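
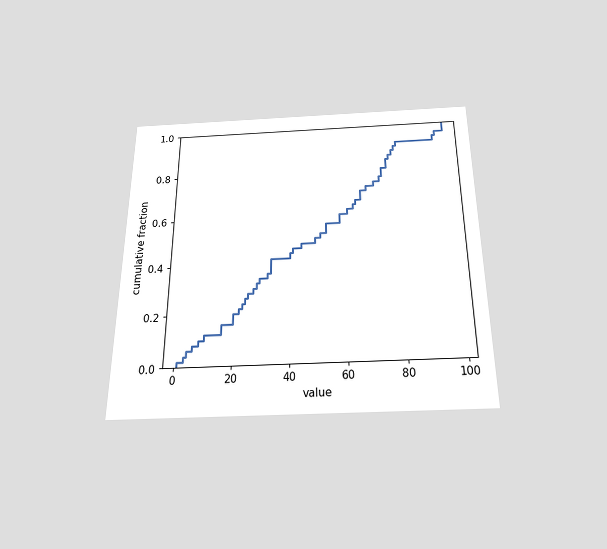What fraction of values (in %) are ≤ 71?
74%

The chart is viewed slightly from below. At x=71 the ECDF step is at 74%.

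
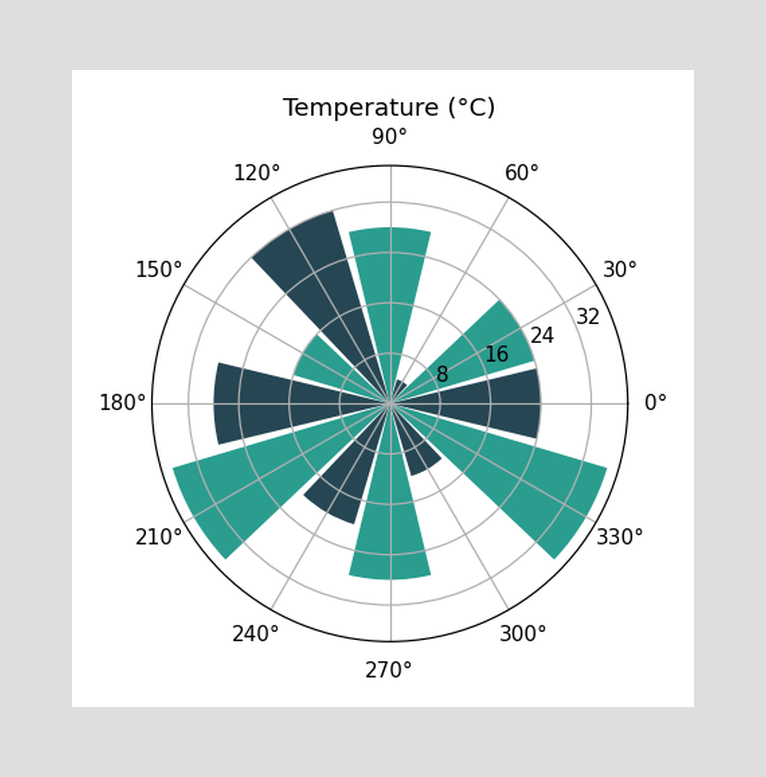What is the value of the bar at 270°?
The bar at 270° reaches 28°C on the radial axis.

28°C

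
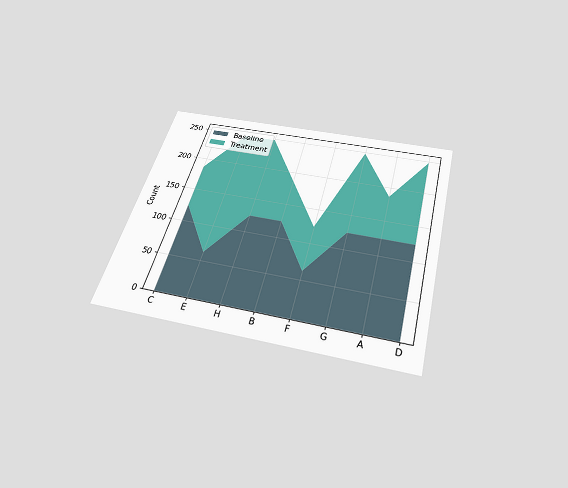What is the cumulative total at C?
The chart is tilted about 15° clockwise and viewed slightly from below. The stacked total at C reaches 186.

186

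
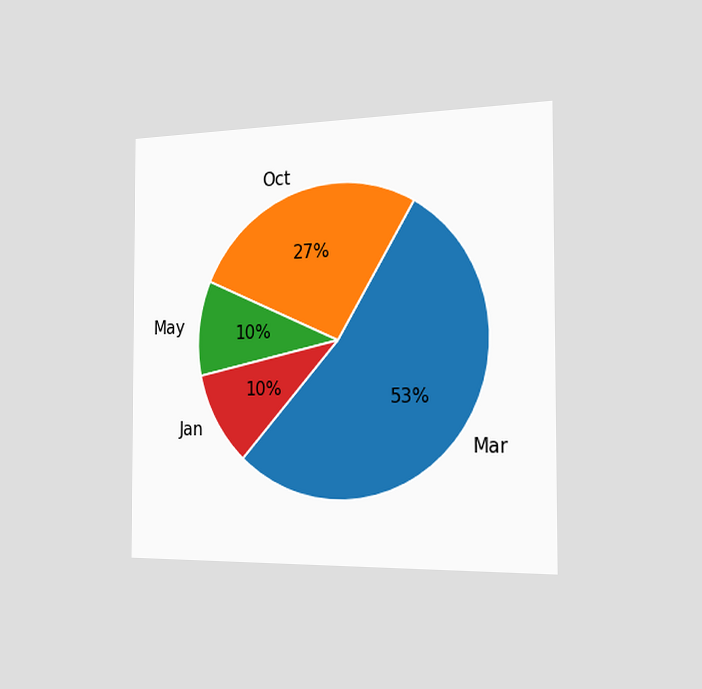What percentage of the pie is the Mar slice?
The chart is viewed slightly from the right. The Mar slice takes up 53% of the pie.

53%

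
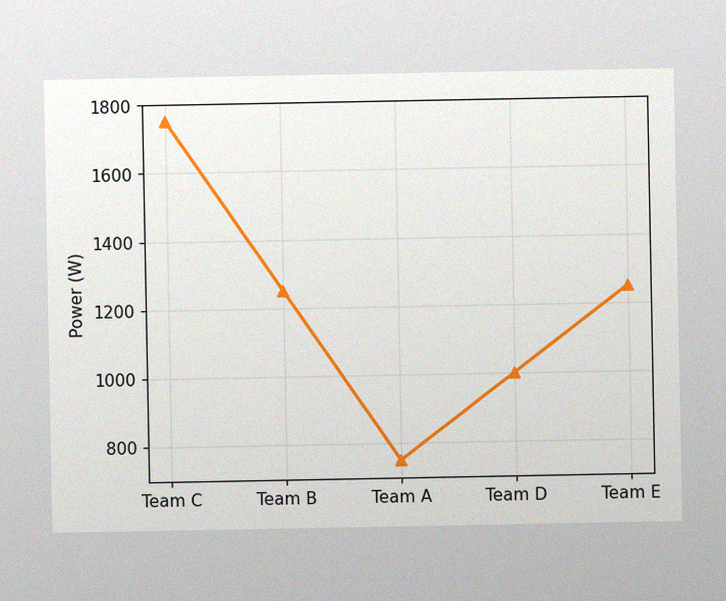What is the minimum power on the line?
750W

The image has some photo noise and uneven lighting. The lowest point is at Team A, and reading across to the y-axis gives 750W.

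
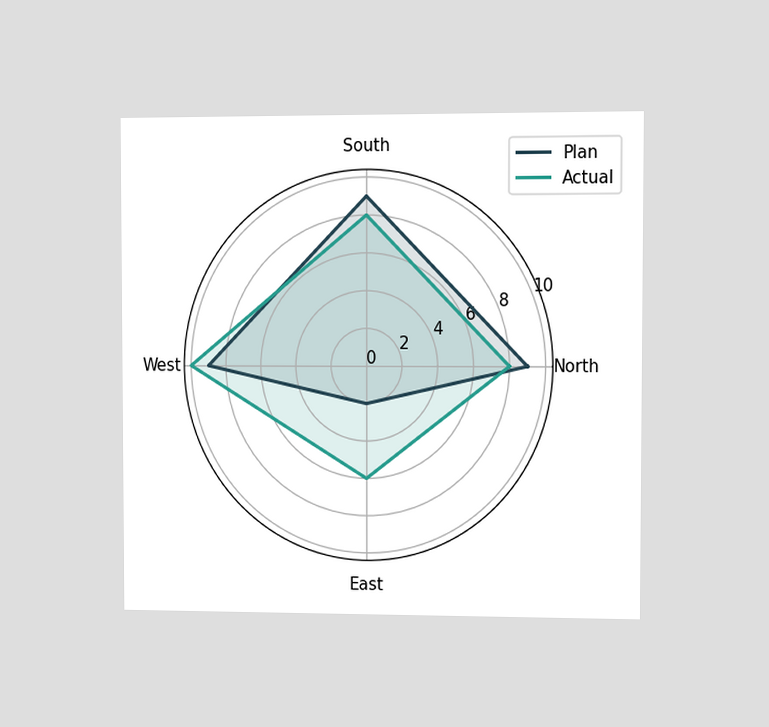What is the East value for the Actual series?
6

The chart is viewed at a slight angle. On the East axis, Actual reaches 6.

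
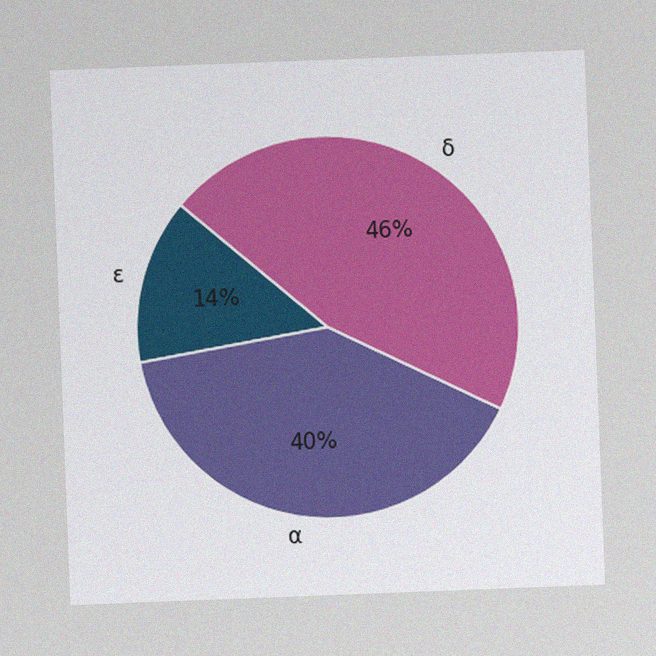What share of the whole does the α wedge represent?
40%

The chart is tilted about 2° counter-clockwise, with some photo noise. The α slice takes up 40% of the pie.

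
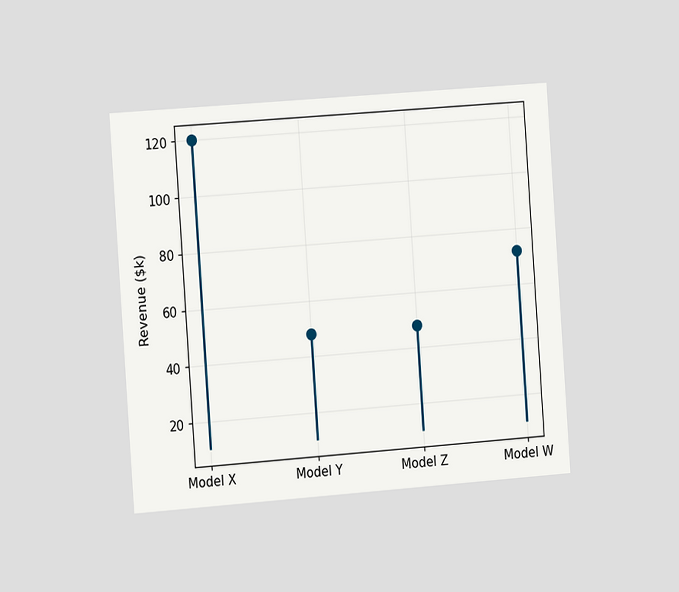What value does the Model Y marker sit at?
The chart is tilted about 4° counter-clockwise and viewed slightly from the left. The Model Y marker sits at $48k.

$48k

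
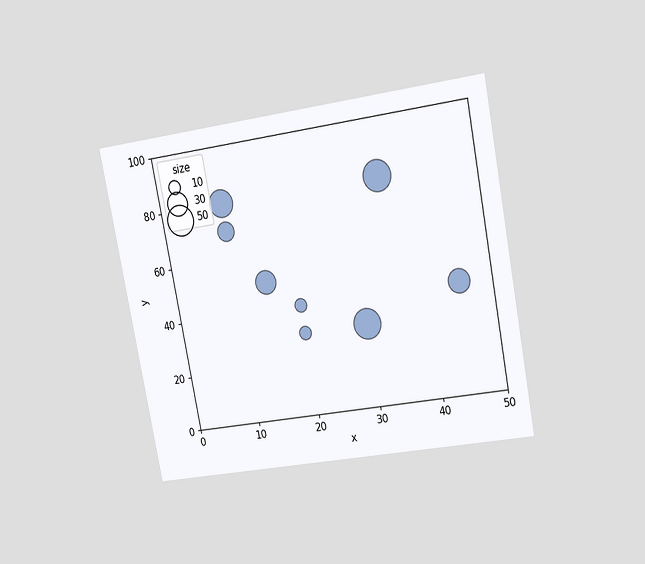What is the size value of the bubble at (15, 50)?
The chart is tilted about 11° counter-clockwise and viewed at a slight angle. Matching the bubble at (15, 50) against the size legend gives 30.

30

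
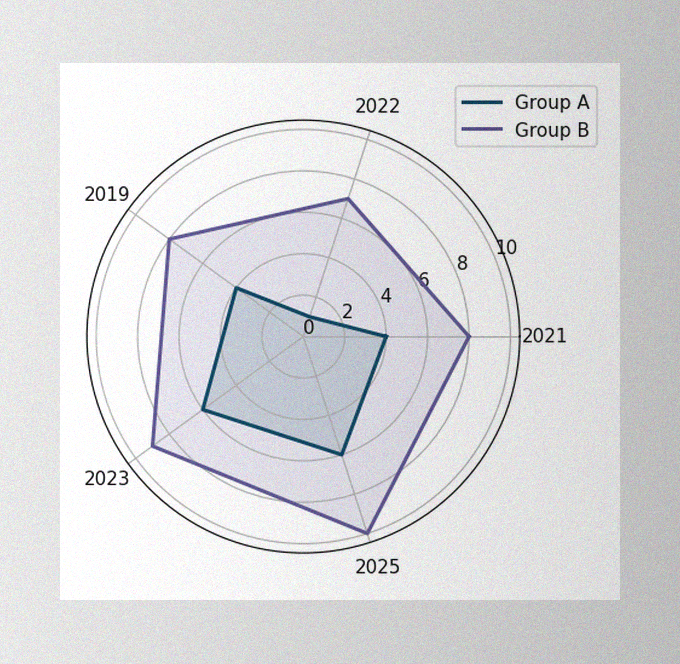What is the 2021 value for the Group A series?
The image has some photo noise and uneven lighting. On the 2021 axis, Group A reaches 4.

4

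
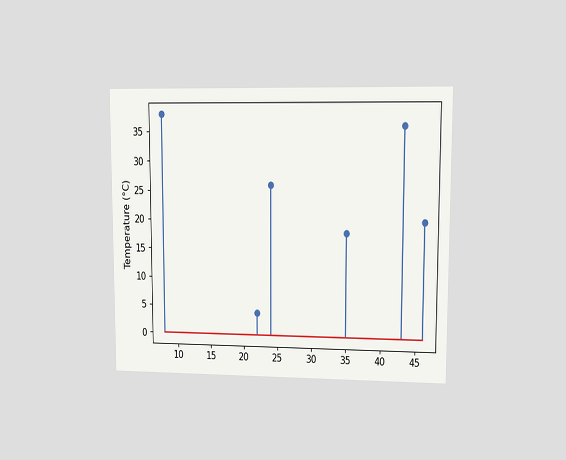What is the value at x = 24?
26°C

The chart is viewed at a slight angle. The stem at x=24 reaches 26°C.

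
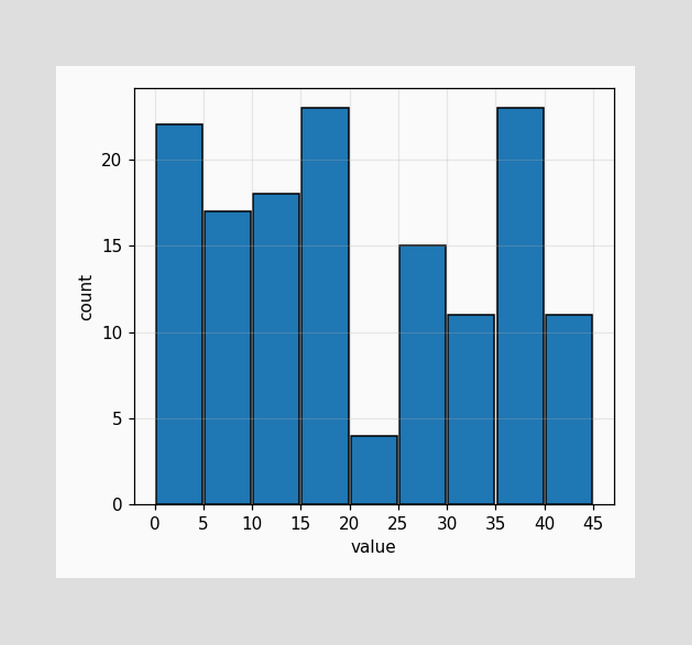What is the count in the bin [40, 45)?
The [40, 45) bin has height 11.

11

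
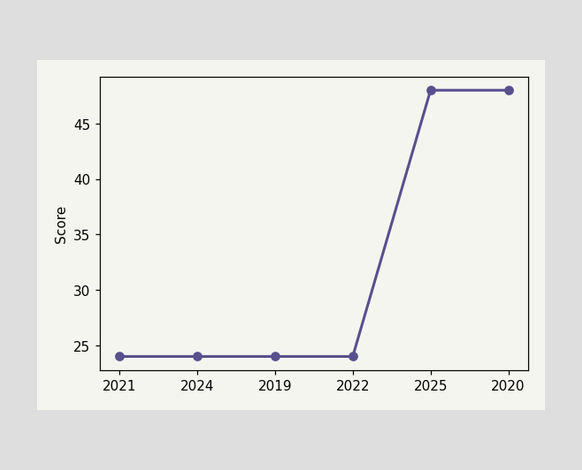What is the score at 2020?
At 2020, the line is at 48.

48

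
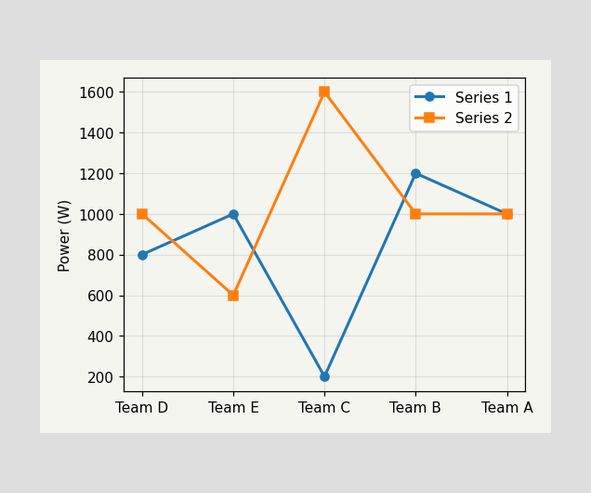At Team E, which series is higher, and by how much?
Series 1, by 400W

At Team E, Series 1 sits above the other line by 400W.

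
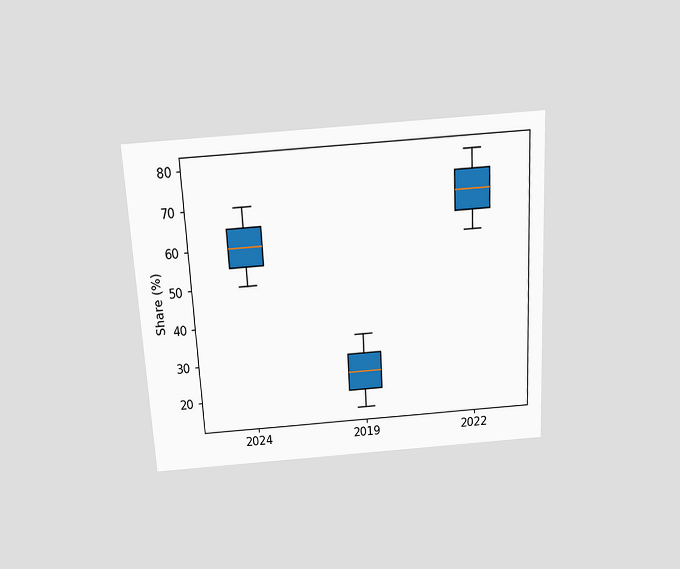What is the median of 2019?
25%

The chart is tilted about 3° counter-clockwise and viewed slightly from above. The median line in the 2019 box sits at 25%.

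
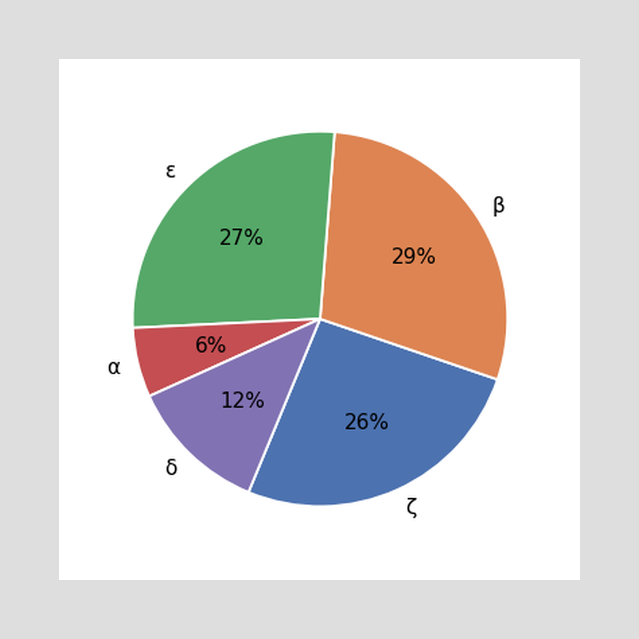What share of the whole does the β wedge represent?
The β slice takes up 29% of the pie.

29%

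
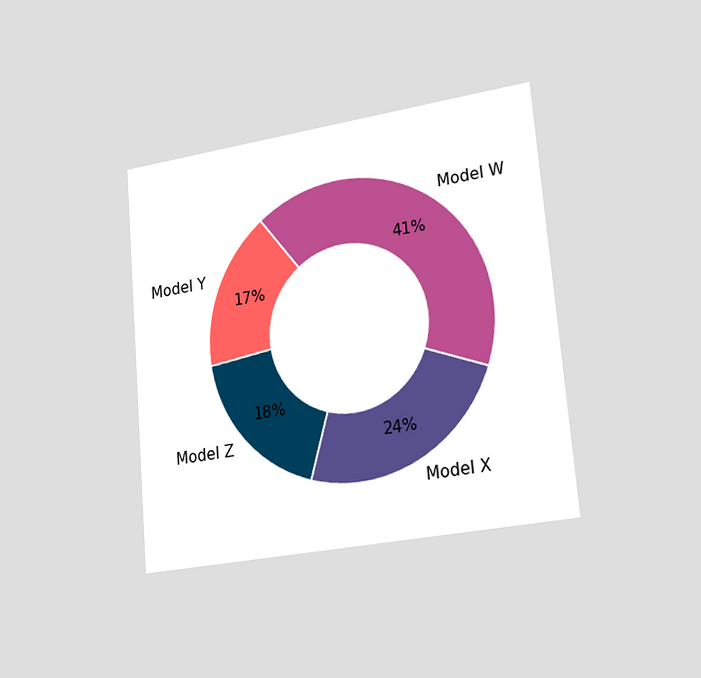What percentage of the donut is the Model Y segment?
17%

The chart is tilted about 5° counter-clockwise and viewed slightly from the right. The Model Y segment takes up 17% of the ring.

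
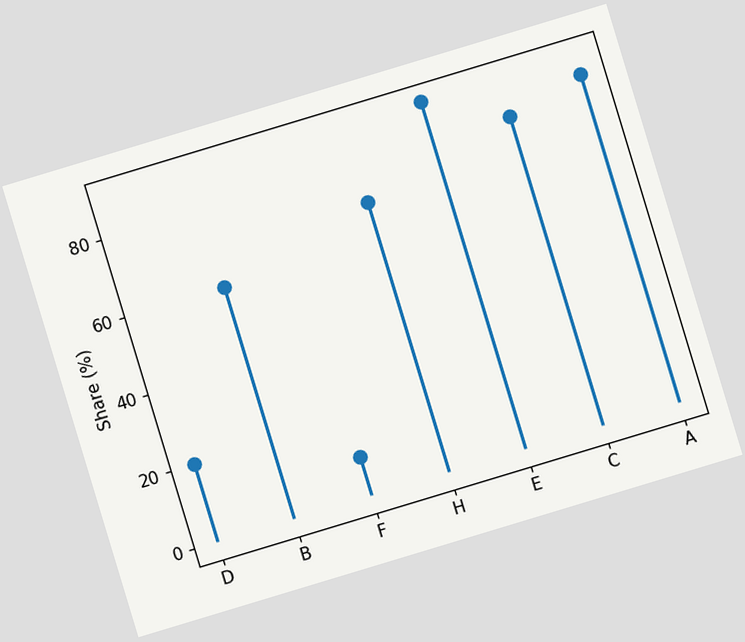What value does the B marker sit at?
60%

The chart is tilted about 17° counter-clockwise. The B marker sits at 60%.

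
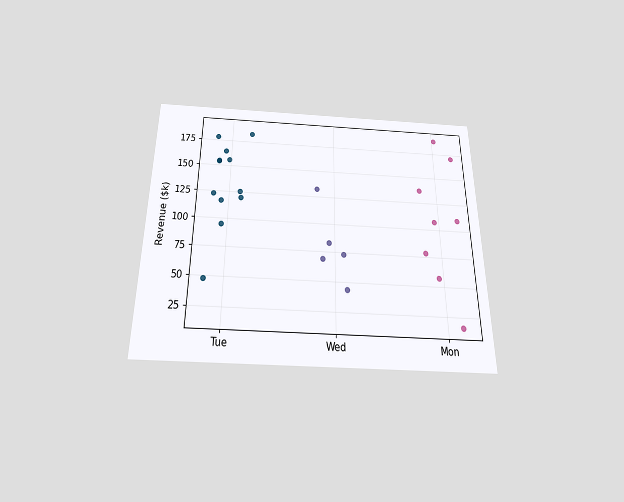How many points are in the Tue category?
The chart is viewed slightly from below. Counting the markers in the Tue column gives 12.

12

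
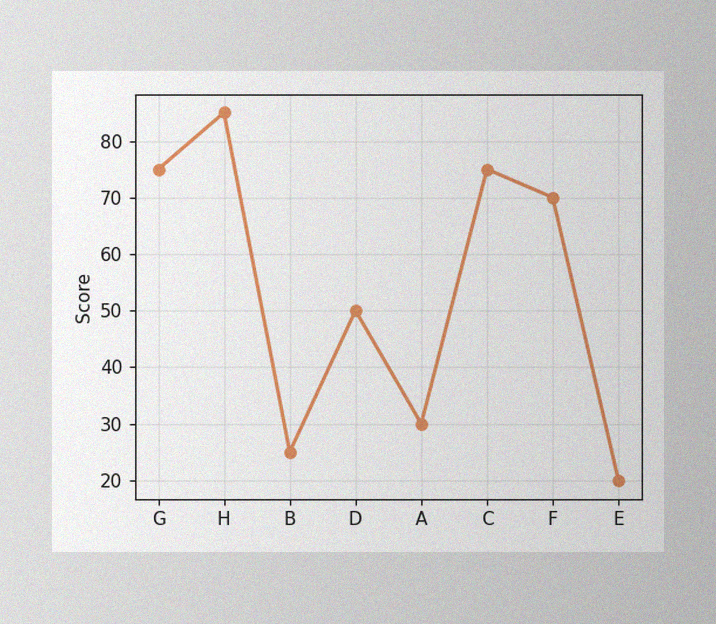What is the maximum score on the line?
85

The image has some photo noise and uneven lighting. The highest point is at H, and reading across to the y-axis gives 85.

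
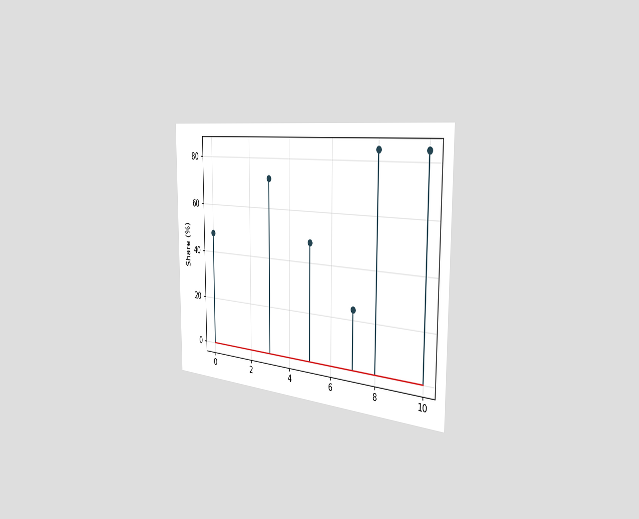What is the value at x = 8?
The chart is viewed slightly from the right. The stem at x=8 reaches 84%.

84%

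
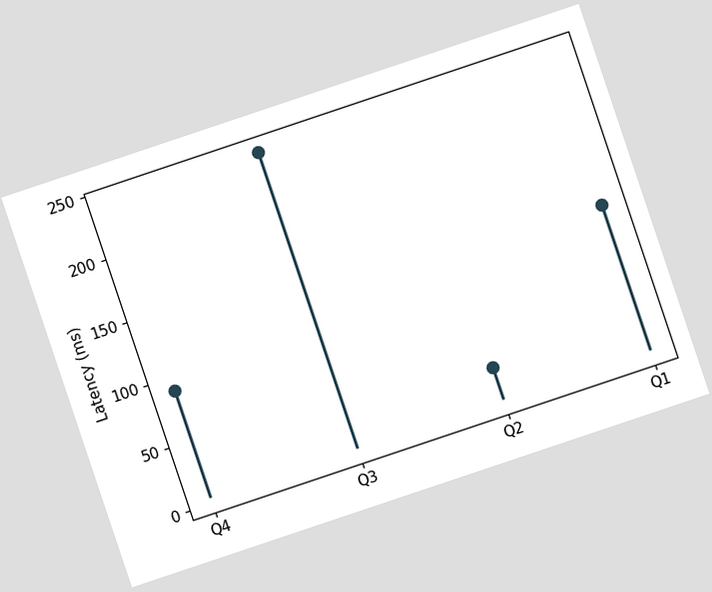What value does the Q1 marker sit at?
120ms

The chart is tilted about 19° counter-clockwise. The Q1 marker sits at 120ms.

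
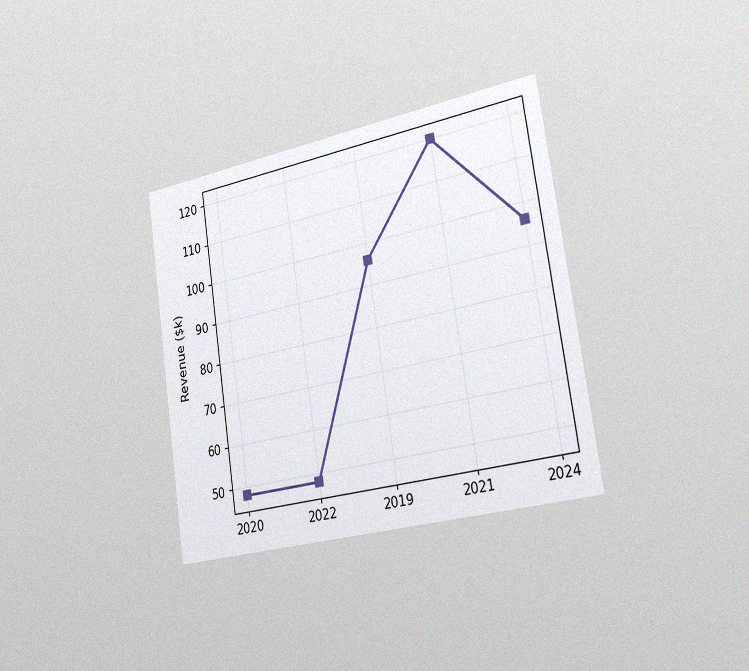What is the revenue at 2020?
The chart is tilted about 9° counter-clockwise and viewed slightly from the right, with some photo noise. At 2020, the line is at $48k.

$48k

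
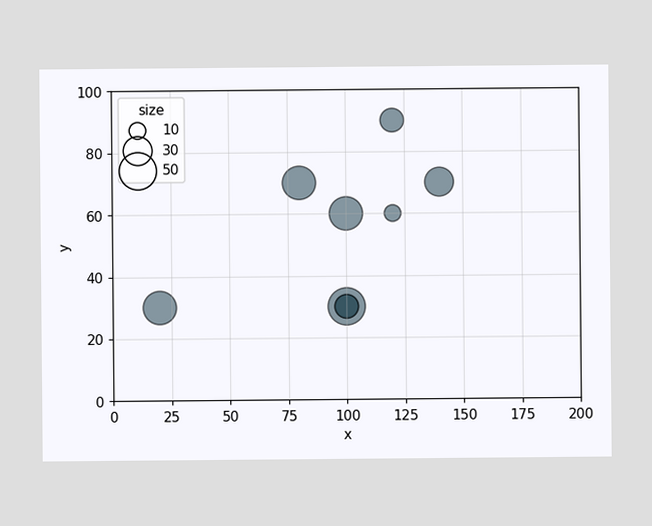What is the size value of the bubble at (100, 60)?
Matching the bubble at (100, 60) against the size legend gives 40.

40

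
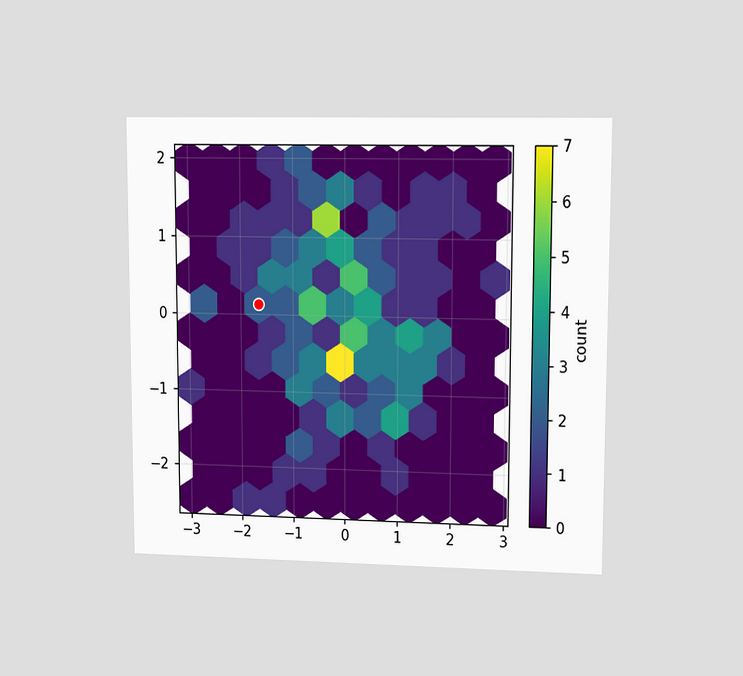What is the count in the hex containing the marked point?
The chart is viewed at a slight angle. The marked hex reads 2 on the colorbar.

2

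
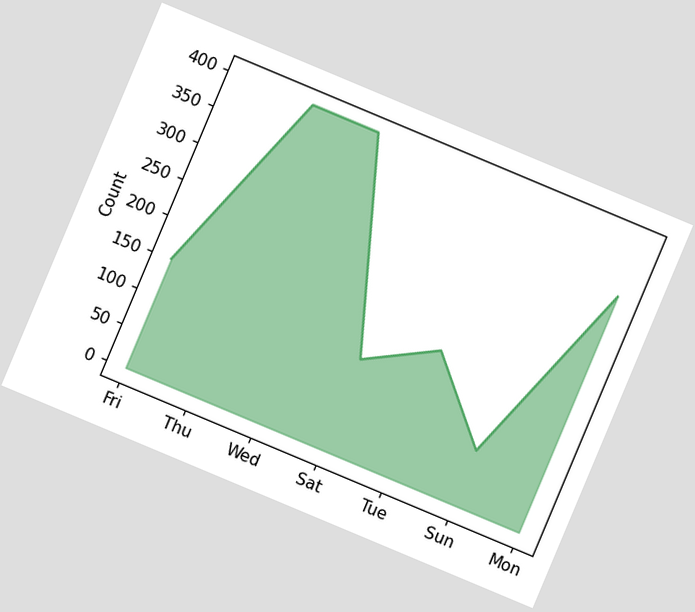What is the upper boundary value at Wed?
400

The chart is tilted about 23° clockwise. At Wed the upper boundary is at 400.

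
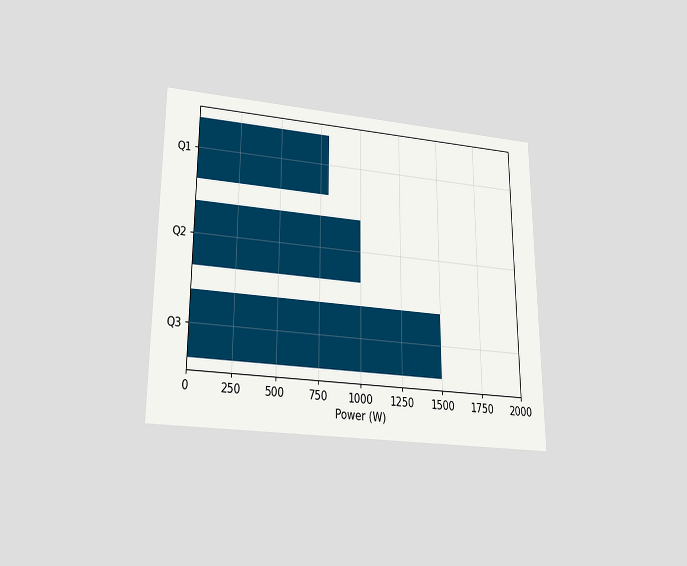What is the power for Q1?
The chart is viewed slightly from below. Reading along the chart's x-axis, the Q1 bar reaches 800W.

800W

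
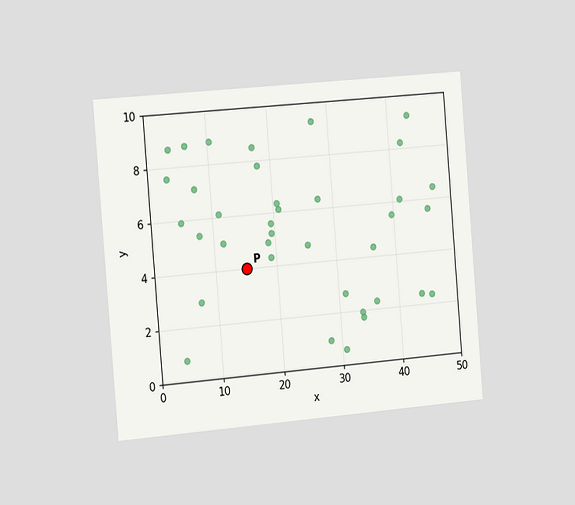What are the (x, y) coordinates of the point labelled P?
(15, 4)

The chart is tilted about 5° counter-clockwise and viewed slightly from the left. Following the gridlines from P to each axis, P sits at (15, 4).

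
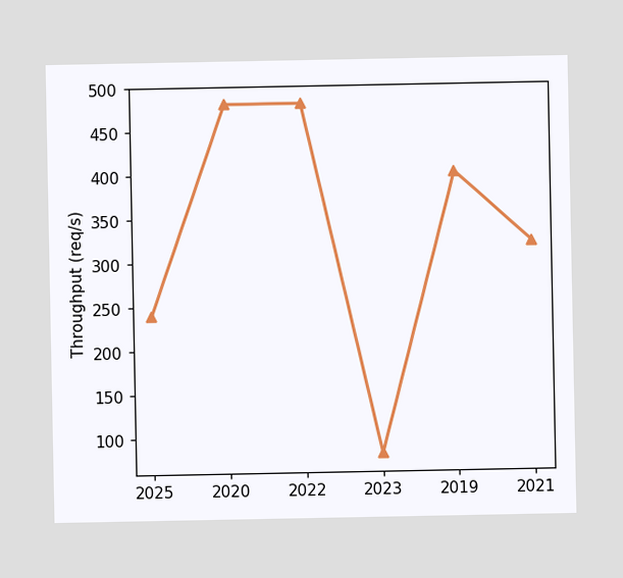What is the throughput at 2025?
At 2025, the line is at 240req/s.

240req/s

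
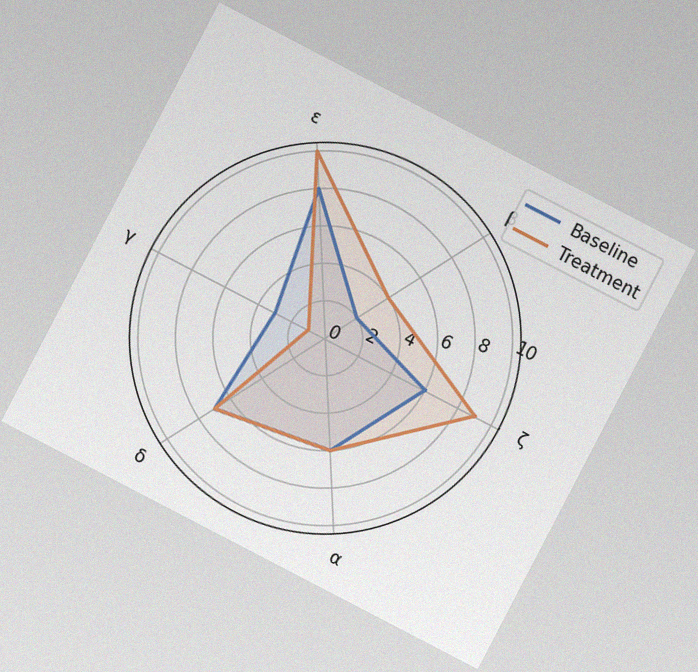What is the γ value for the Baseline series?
3

The chart is tilted about 28° clockwise, with some photo noise. On the γ axis, Baseline reaches 3.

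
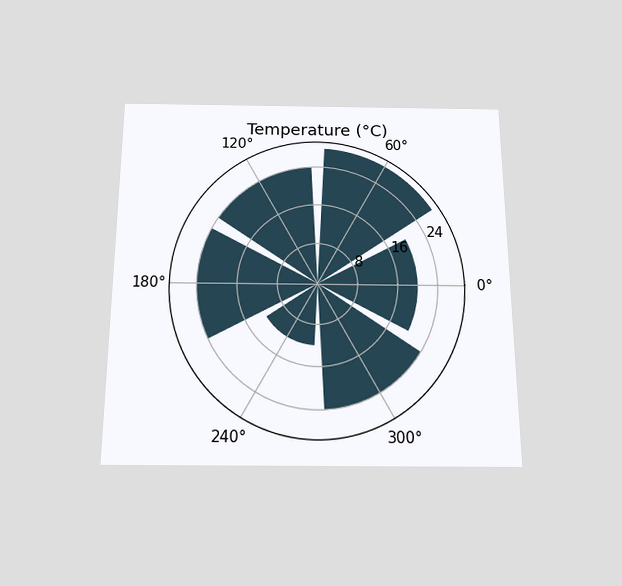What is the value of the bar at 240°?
12°C

The chart is viewed slightly from below. The bar at 240° reaches 12°C on the radial axis.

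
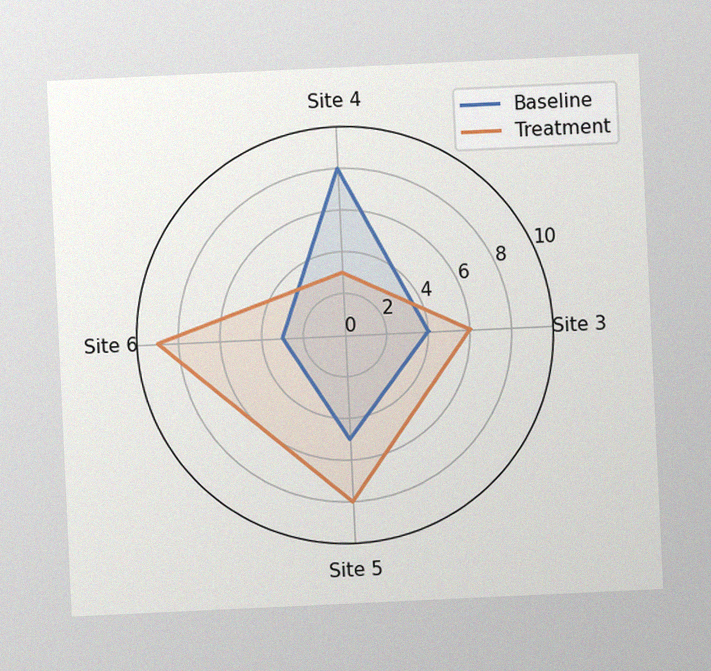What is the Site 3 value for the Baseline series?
4

The chart is tilted about 3° counter-clockwise, with some photo noise. On the Site 3 axis, Baseline reaches 4.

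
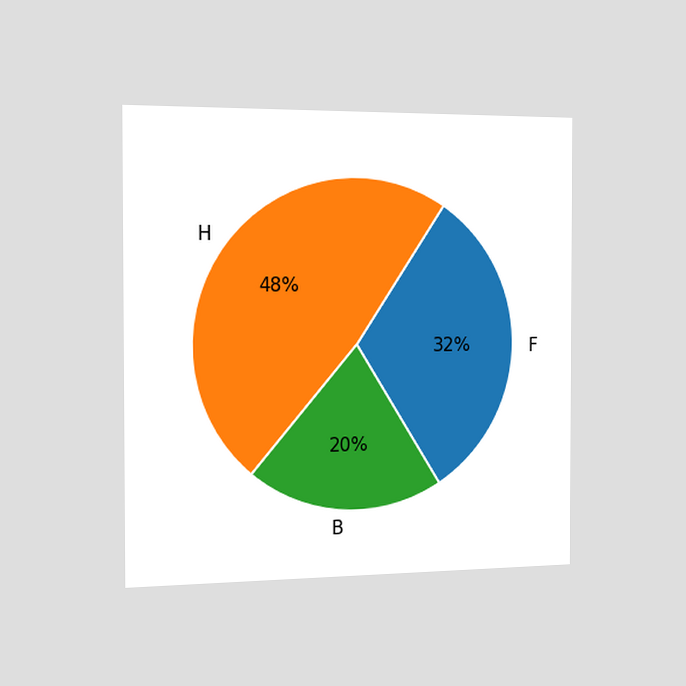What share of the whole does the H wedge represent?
The chart is viewed slightly from the left. The H slice takes up 48% of the pie.

48%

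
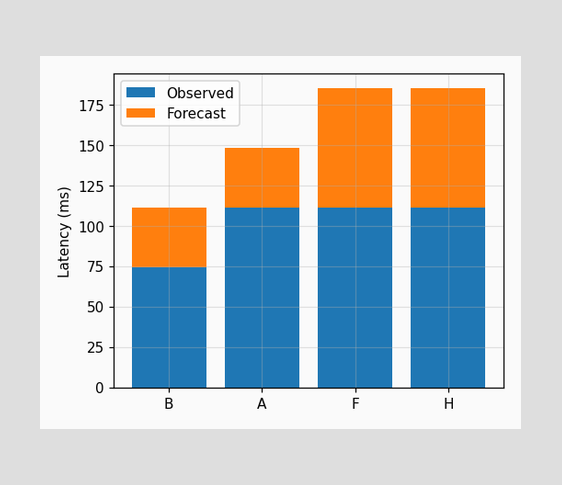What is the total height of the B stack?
111ms

The B stack's top reaches 111ms on the y-axis.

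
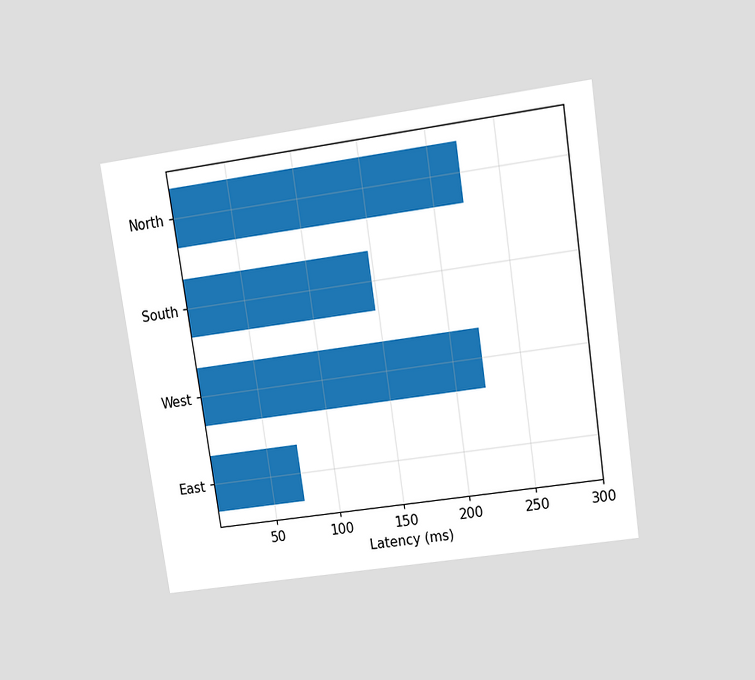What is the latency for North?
222ms

The chart is tilted about 8° counter-clockwise and viewed at a slight angle. Reading along the chart's x-axis, the North bar reaches 222ms.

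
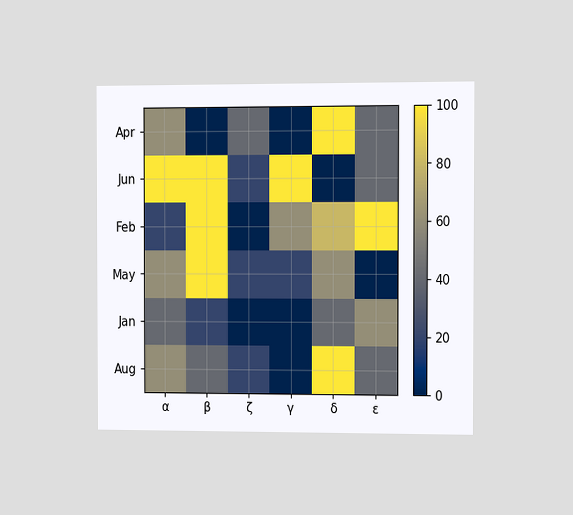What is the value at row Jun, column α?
100

The chart is viewed at a slight angle. Matching cell (Jun, α) against the colorbar gives 100.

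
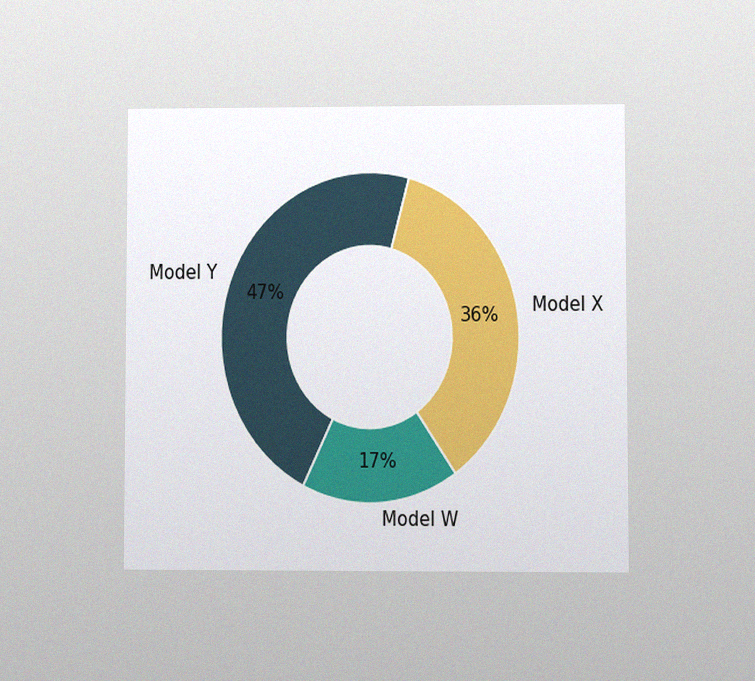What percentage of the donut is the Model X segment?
The chart is viewed at a slight angle, with some photo noise. The Model X segment takes up 36% of the ring.

36%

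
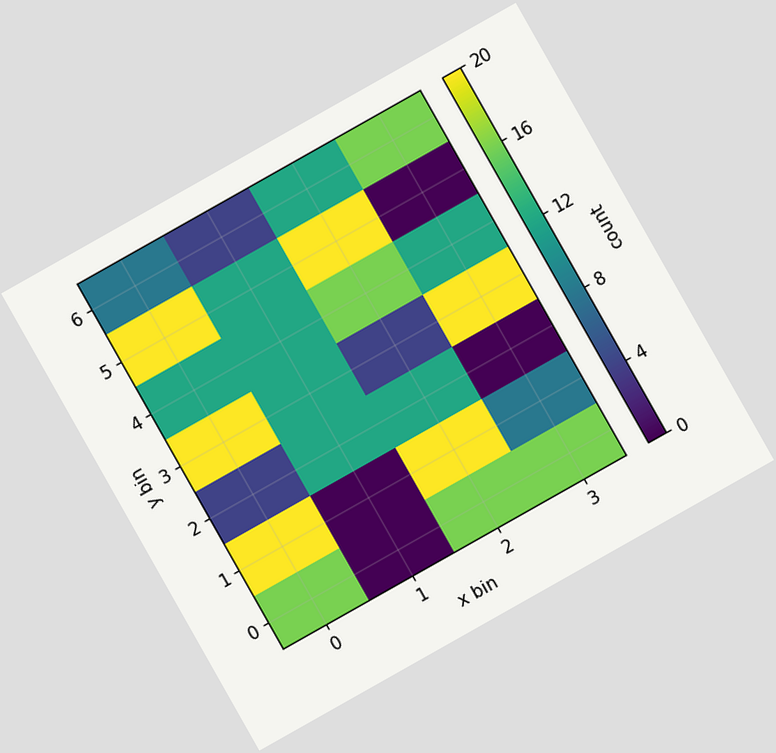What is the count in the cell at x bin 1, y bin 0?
The chart is tilted about 29° counter-clockwise. Matching the cell (1, 0) against the colorbar gives 0.

0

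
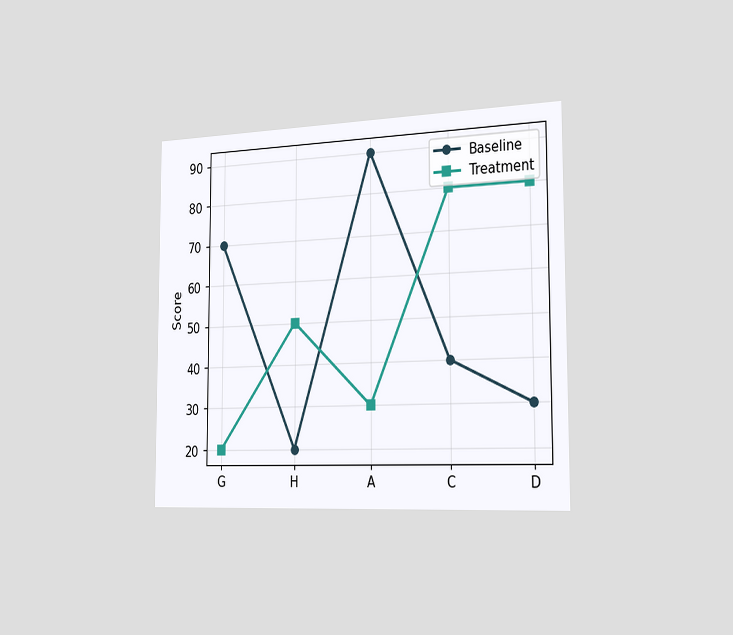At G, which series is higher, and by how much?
Baseline, by 50

The chart is viewed slightly from the right. At G, Baseline sits above the other line by 50.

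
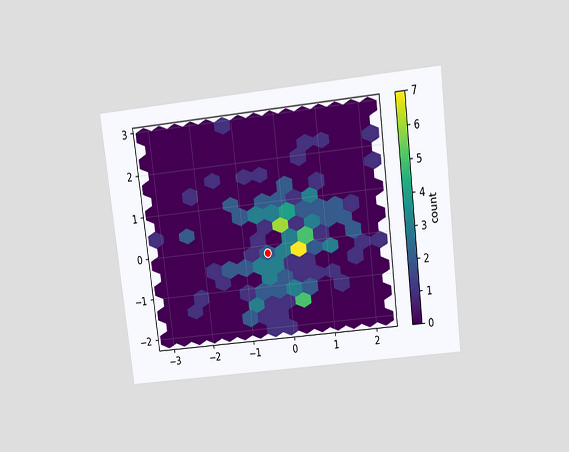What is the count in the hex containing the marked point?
2

The chart is tilted about 7° counter-clockwise and viewed slightly from above. The marked hex reads 2 on the colorbar.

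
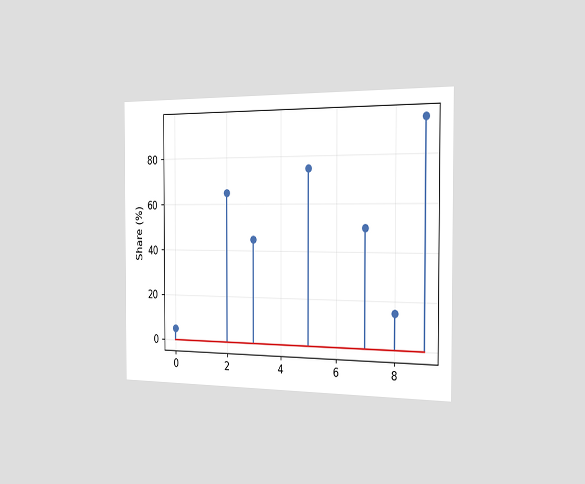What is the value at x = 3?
45%

The chart is viewed slightly from the right. The stem at x=3 reaches 45%.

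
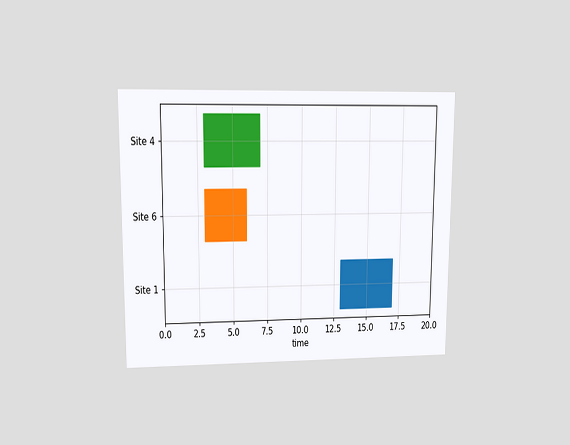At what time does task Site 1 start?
13

The chart is viewed at a slight angle. The Site 1 bar begins at t=13.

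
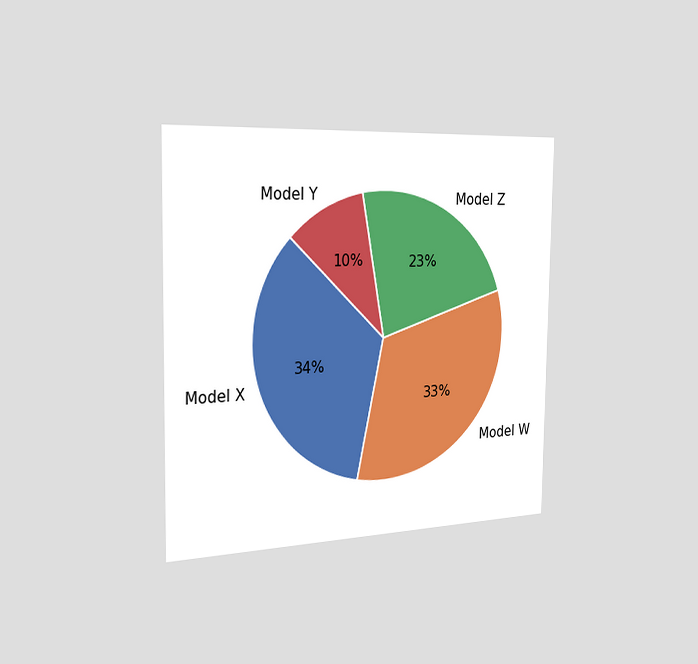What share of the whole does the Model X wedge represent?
The chart is viewed slightly from the left. The Model X slice takes up 34% of the pie.

34%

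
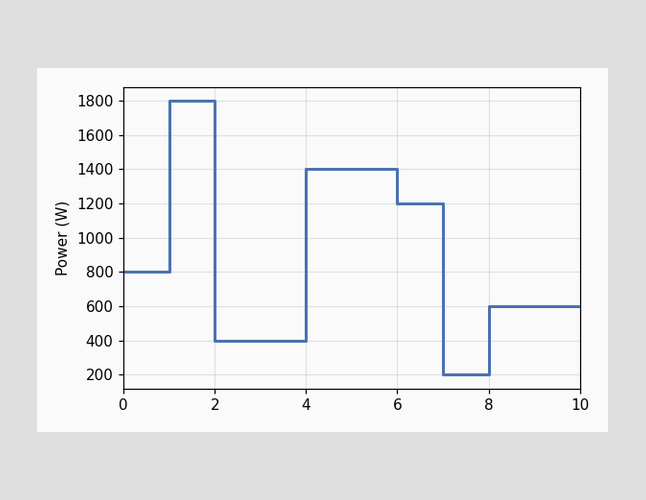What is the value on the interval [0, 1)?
On [0, 1) the step sits at 800W.

800W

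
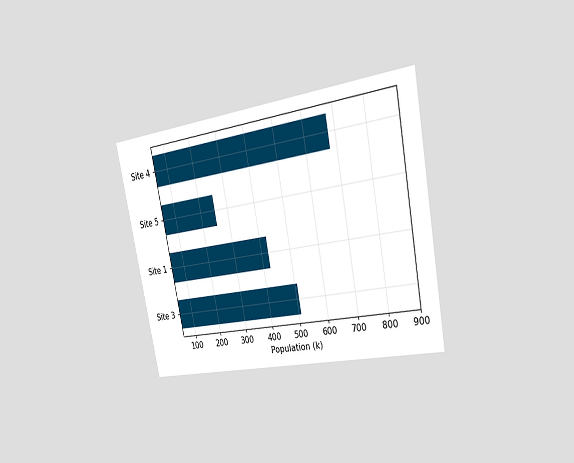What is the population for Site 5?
The chart is tilted about 11° counter-clockwise and viewed slightly from the right. Reading along the chart's x-axis, the Site 5 bar reaches 255k.

255k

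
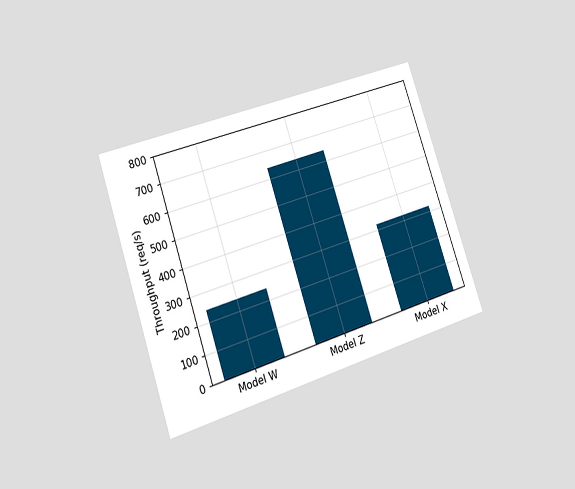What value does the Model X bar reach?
The chart is tilted about 19° counter-clockwise and viewed slightly from the left. Reading along the chart's y-axis, the Model X bar reaches 320req/s.

320req/s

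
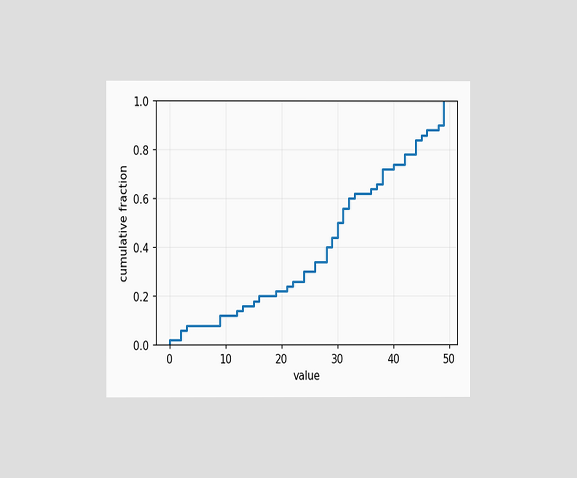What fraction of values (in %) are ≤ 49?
The chart is viewed at a slight angle. At x=49 the ECDF step is at 100%.

100%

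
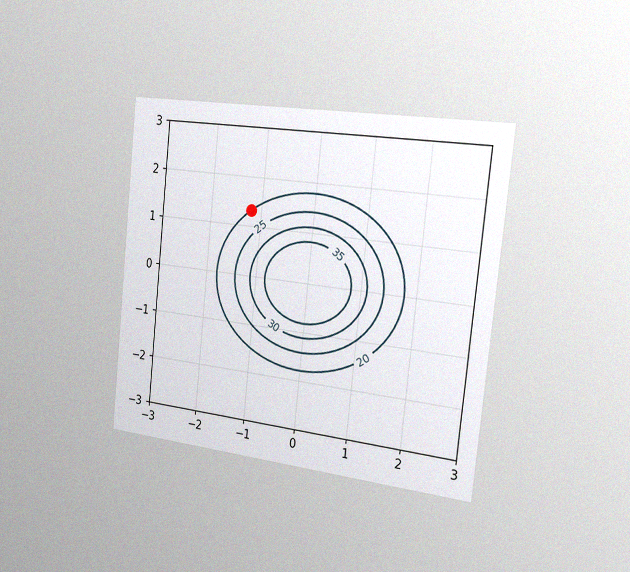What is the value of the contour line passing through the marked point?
The chart is tilted about 6° clockwise and viewed slightly from the right, with some photo noise. The marked point sits on the contour labelled 20.

20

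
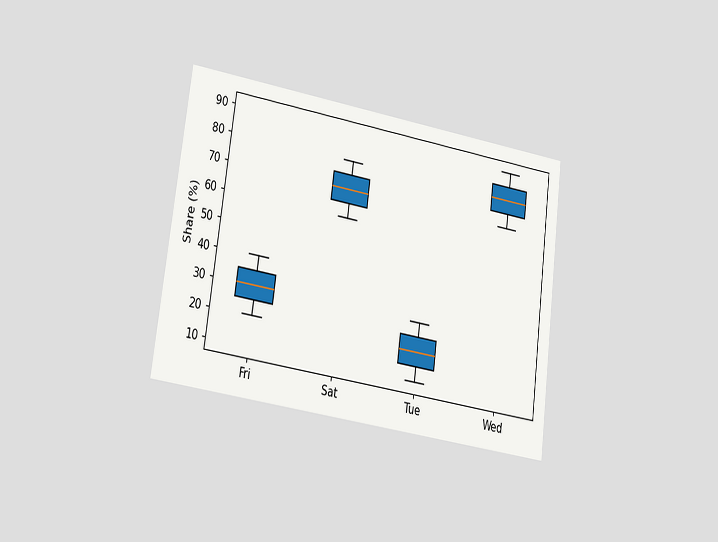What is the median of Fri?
The chart is tilted about 8° clockwise and viewed slightly from the left. The median line in the Fri box sits at 30%.

30%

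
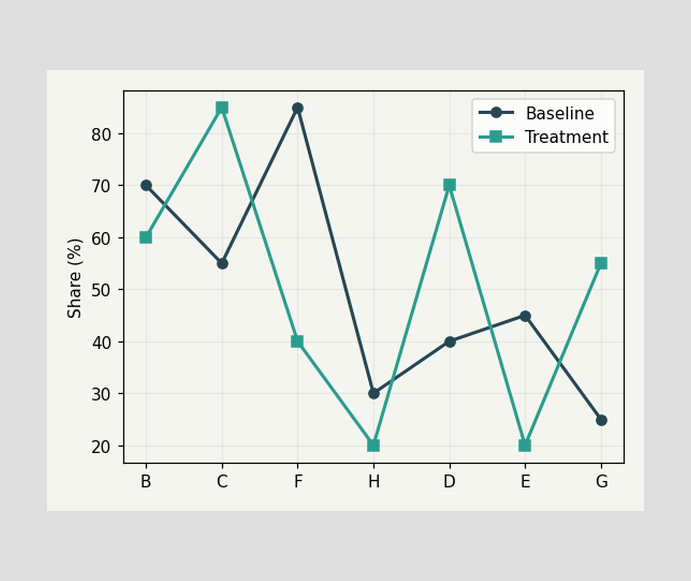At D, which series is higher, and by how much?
Treatment, by 30%

At D, Treatment sits above the other line by 30%.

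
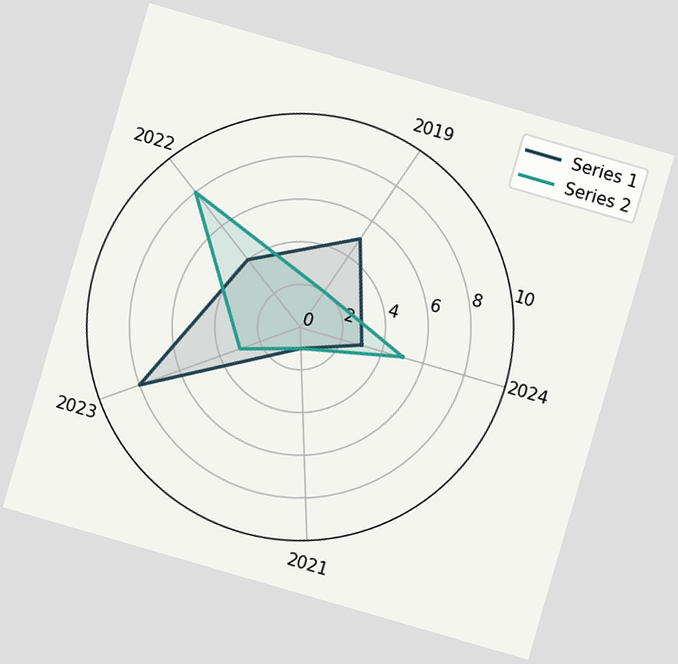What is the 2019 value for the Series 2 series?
The chart is tilted about 16° clockwise. On the 2019 axis, Series 2 reaches 2.

2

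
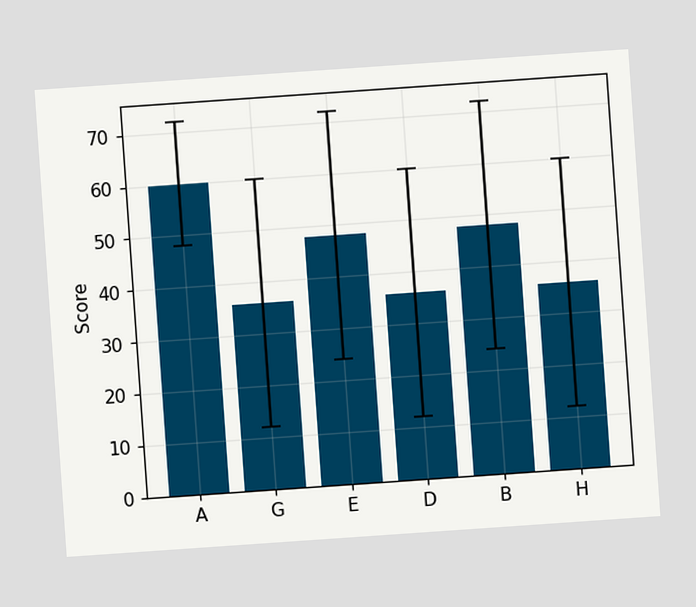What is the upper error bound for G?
60

The chart is tilted about 4° counter-clockwise. The G bar's upper whisker reaches 60.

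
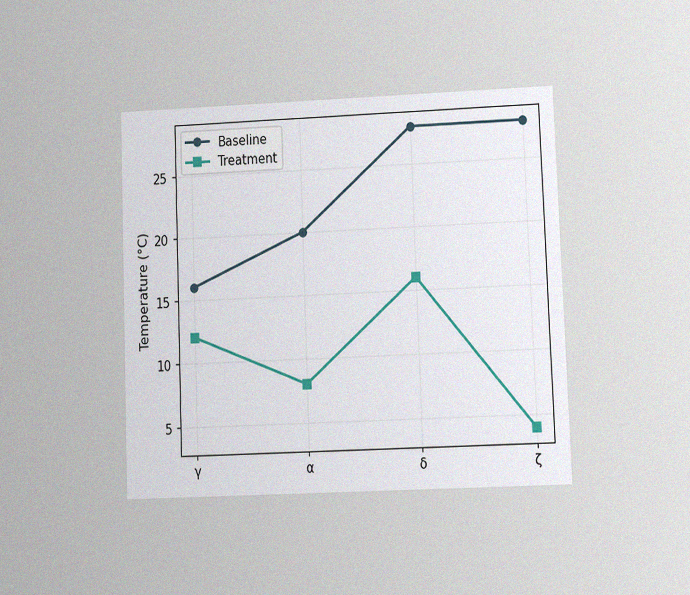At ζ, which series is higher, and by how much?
The chart is tilted about 2° counter-clockwise and viewed at a slight angle, with some photo noise. At ζ, Baseline sits above the other line by 24°C.

Baseline, by 24°C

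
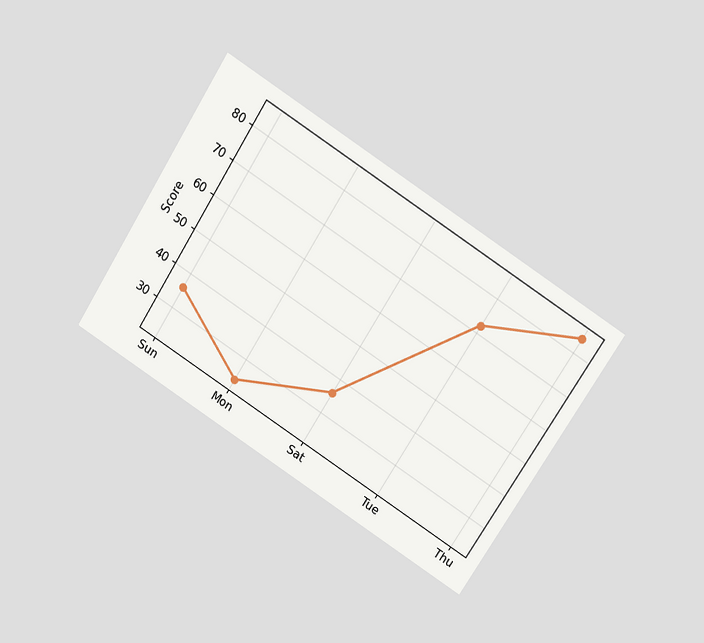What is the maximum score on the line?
The chart is tilted about 32° clockwise and viewed slightly from above. The highest point is at Thu, and reading across to the y-axis gives 84.

84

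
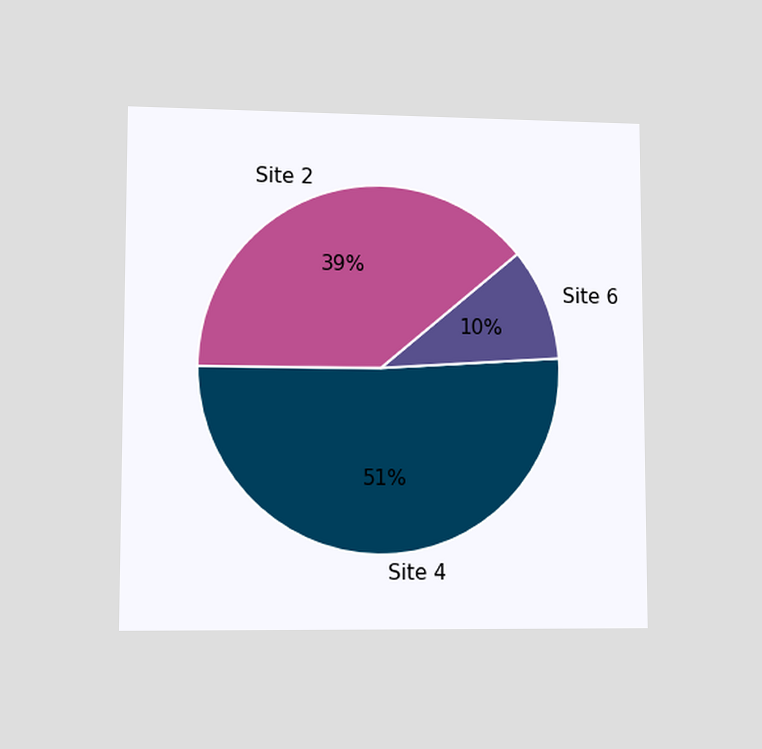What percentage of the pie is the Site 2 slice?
39%

The chart is viewed at a slight angle. The Site 2 slice takes up 39% of the pie.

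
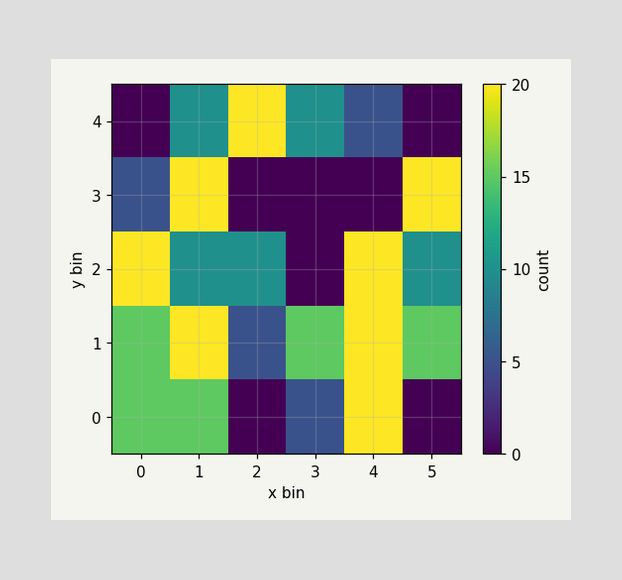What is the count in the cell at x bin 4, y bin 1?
Matching the cell (4, 1) against the colorbar gives 20.

20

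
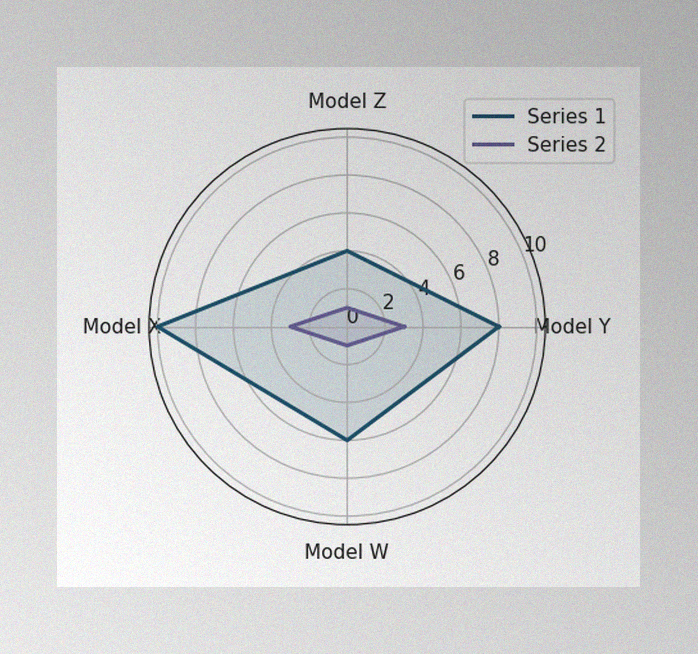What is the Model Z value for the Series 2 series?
1

The image has some photo noise and uneven lighting. On the Model Z axis, Series 2 reaches 1.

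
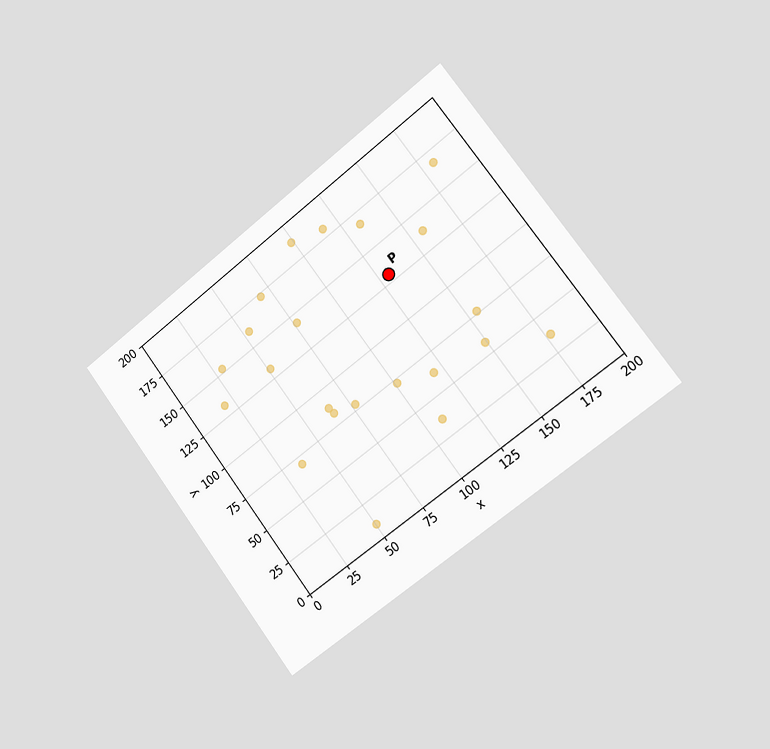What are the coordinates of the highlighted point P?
The chart is tilted about 37° counter-clockwise and viewed slightly from the right. Following the gridlines from P to each axis, P sits at (130, 130).

(130, 130)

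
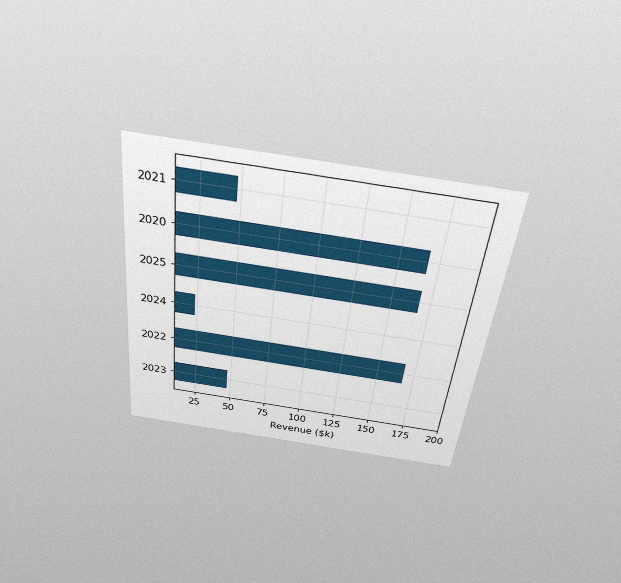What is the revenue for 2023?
$48k

The chart is tilted about 6° clockwise and viewed slightly from above, with some photo noise. Reading along the chart's x-axis, the 2023 bar reaches $48k.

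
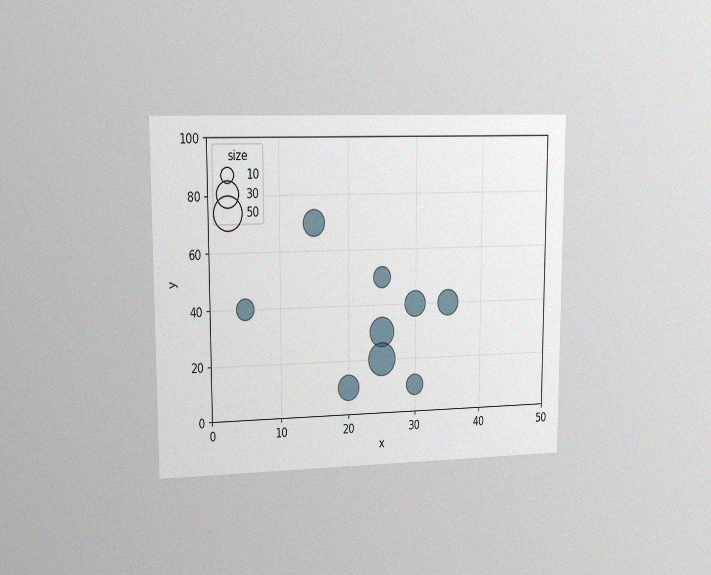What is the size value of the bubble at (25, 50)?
The chart is viewed slightly from the left, with some photo noise. Matching the bubble at (25, 50) against the size legend gives 20.

20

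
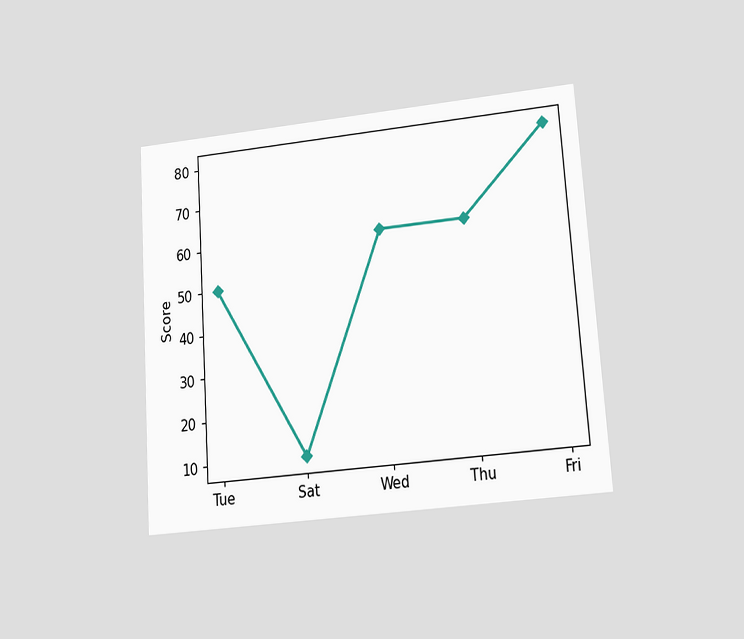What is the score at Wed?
60

The chart is tilted about 4° counter-clockwise and viewed at a slight angle. At Wed, the line is at 60.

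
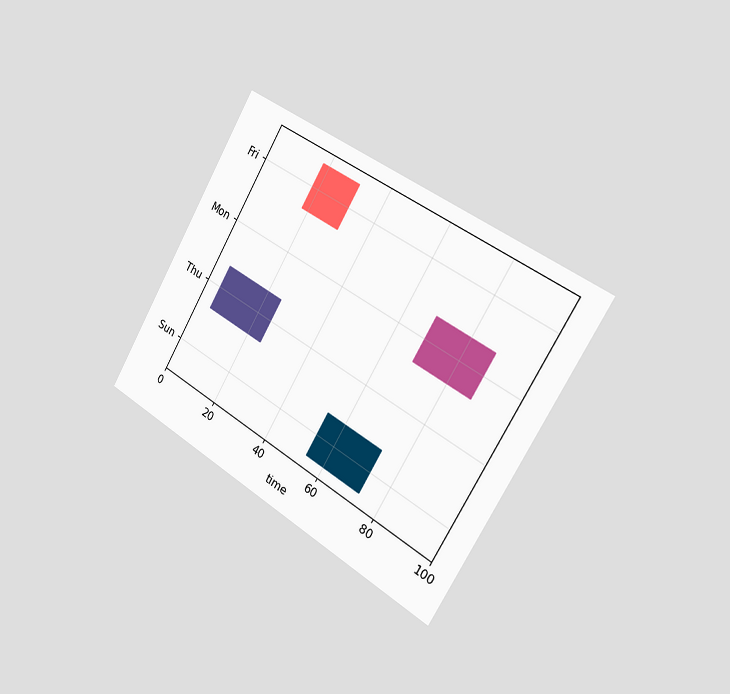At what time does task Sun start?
54

The chart is tilted about 30° clockwise and viewed slightly from the right. The Sun bar begins at t=54.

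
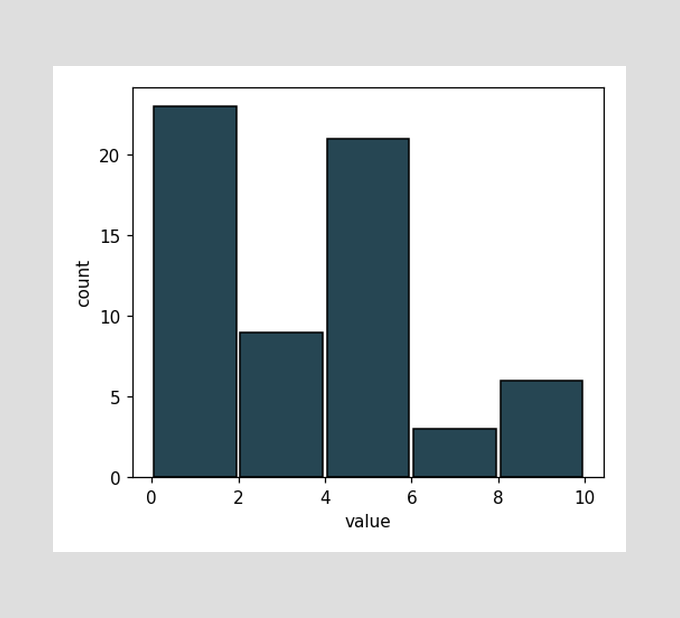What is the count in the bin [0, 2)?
The [0, 2) bin has height 23.

23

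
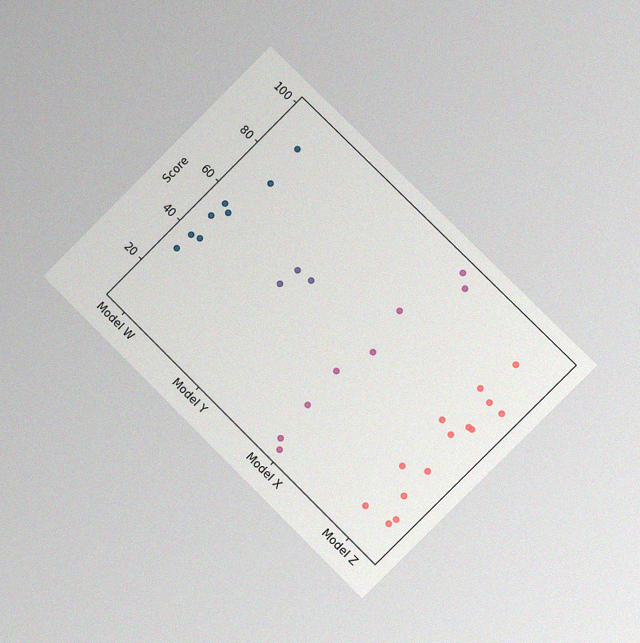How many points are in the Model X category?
8

The chart is tilted about 45° clockwise and viewed slightly from the right, with some photo noise. Counting the markers in the Model X column gives 8.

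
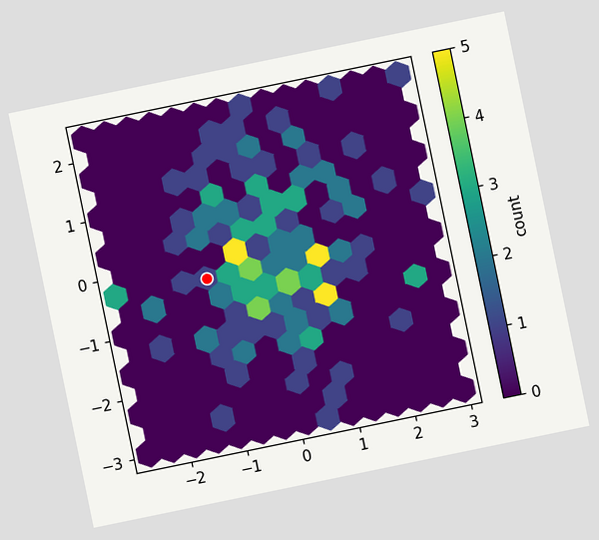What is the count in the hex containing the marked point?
1

The chart is tilted about 12° counter-clockwise. The marked hex reads 1 on the colorbar.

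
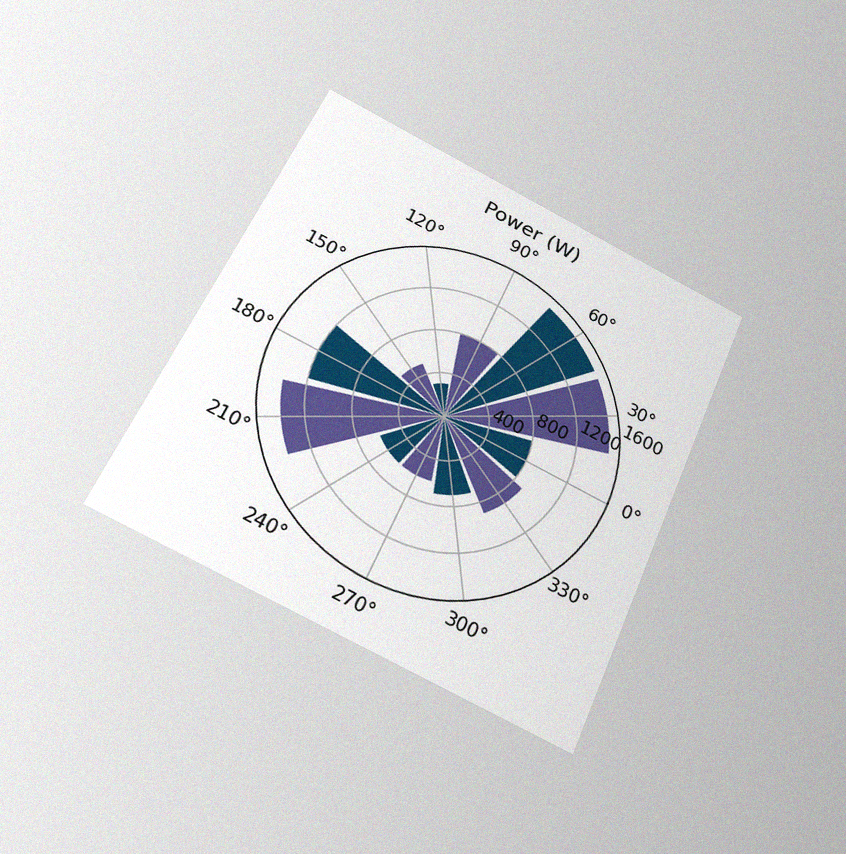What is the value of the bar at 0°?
800W

The chart is tilted about 24° clockwise and viewed slightly from below, with some photo noise. The bar at 0° reaches 800W on the radial axis.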